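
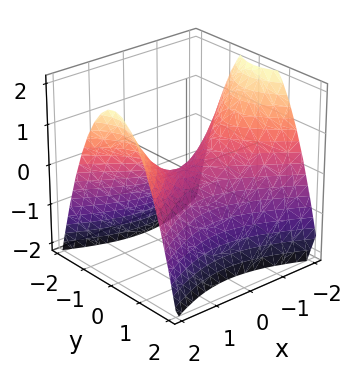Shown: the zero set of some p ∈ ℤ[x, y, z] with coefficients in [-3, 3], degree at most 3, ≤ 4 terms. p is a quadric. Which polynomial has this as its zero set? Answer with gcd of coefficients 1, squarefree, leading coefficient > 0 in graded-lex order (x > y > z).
x^2 - 2*y^2 - 2*z

First, deg p = 2. A saddle surface; a quadric.
Then, symmetries: it's symmetric under x → −x, forcing even powers of x; it's symmetric under y → −y, forcing even powers of y.
Then, from the axis intercepts and sections: it crosses the x-axis at the gridline x = 0; it meets the z-axis at z = 0 (among the integer gridlines); it crosses the y-axis at the gridline y = 0.
Finally, solving for integer coefficients yields p as stated.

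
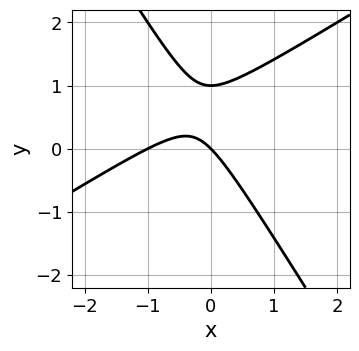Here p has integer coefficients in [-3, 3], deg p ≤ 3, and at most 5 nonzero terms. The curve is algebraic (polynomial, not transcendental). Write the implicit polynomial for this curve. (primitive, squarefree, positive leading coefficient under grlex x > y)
x^2 - x*y - y^2 + x + y

First, the degree is 2 — no degree-1 curve has this shape.
Next, observable constraints: among the integer gridlines, it crosses the y-axis at y ∈ {0, 1}; the x-axis gridline crossings are at x ∈ {-1, 0}.
Finally, putting this together gives p.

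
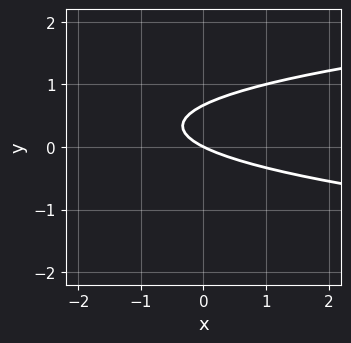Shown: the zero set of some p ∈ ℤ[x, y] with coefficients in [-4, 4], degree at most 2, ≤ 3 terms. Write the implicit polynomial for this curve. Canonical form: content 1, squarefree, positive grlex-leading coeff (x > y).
3*y^2 - x - 2*y

1. The degree is 2 — a generic line meets the curve in up to 2 points.
2. From the axis intercepts and sections: one y-axis crossing is at y = 0; it crosses the x-axis at the gridline x = 0.
3. Solving for integer coefficients yields p as stated.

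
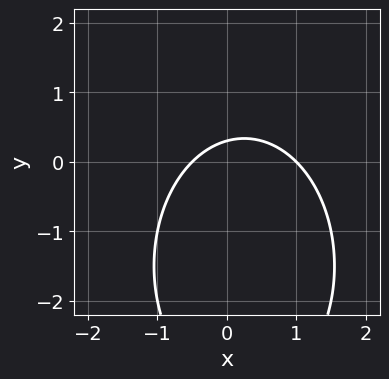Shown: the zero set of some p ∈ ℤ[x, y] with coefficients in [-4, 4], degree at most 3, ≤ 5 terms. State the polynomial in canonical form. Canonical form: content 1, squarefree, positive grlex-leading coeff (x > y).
1. The degree is 2 — no degree-1 curve has this shape.
2. Checking where it meets the axes: it crosses the x-axis at the gridline x = 1.
3. Matching integer coefficients to the picture gives p.

2*x^2 + y^2 - x + 3*y - 1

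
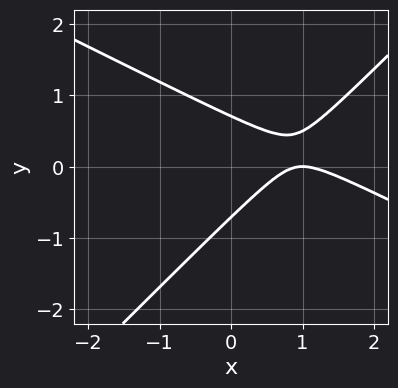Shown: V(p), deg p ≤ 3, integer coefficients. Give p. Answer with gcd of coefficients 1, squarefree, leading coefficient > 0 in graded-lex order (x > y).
x^2 + x*y - 2*y^2 - 2*x + 1

1. Degree: a generic line meets the curve in up to 2 points, so deg p = 2.
2. Reading off the gridlines: one x-axis crossing is at x = 1.
3. These observations pin down the coefficients.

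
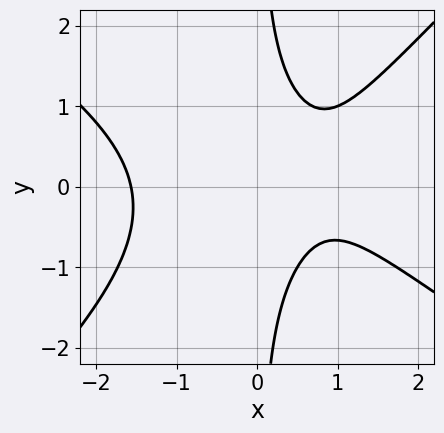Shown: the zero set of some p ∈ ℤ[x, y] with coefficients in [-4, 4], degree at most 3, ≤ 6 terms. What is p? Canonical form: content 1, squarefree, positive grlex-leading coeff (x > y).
2*x^3 + x^2*y - 3*x*y^2 - 3*x + 3

1. Degree: no degree-2 curve has this shape, so deg p = 3.
2. Observable constraints: no y-intercept at any integer in the box.
3. The integer polynomial consistent with all of this is the stated p.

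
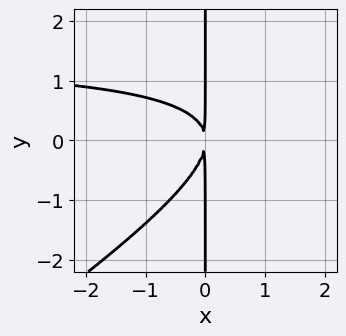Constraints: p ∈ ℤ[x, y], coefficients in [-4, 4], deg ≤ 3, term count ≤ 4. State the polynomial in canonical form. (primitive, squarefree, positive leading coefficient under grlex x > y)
First, the degree is 3 — no degree-2 curve has this shape.
Next, reading off the gridlines: every point of the y-axis in the box is on the curve.
Finally, assembling these constraints gives the stated polynomial.

2*x^2*y - 3*x*y^2 - 3*x^2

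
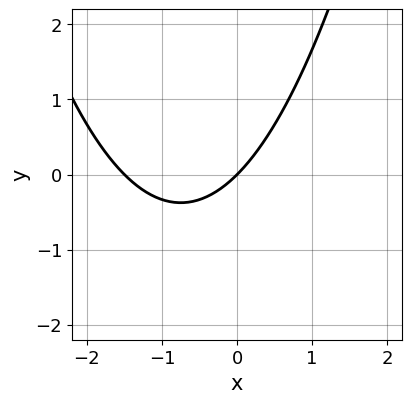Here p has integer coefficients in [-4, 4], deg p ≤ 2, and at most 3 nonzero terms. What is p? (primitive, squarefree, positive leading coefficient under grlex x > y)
2*x^2 + 3*x - 3*y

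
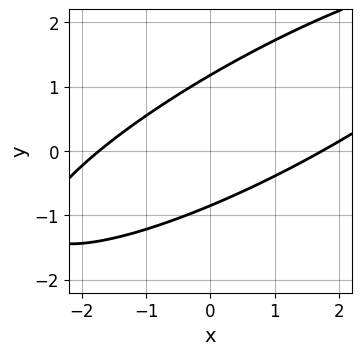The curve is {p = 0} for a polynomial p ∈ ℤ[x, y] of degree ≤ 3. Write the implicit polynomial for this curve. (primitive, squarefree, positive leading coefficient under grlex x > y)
x^2 - 3*x*y + 3*y^2 - y - 3

(a) The degree is 2 — no degree-1 curve has this shape.
(b) The integer polynomial consistent with all of this is the stated p.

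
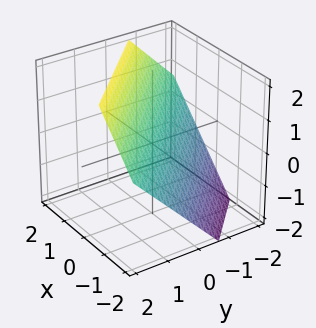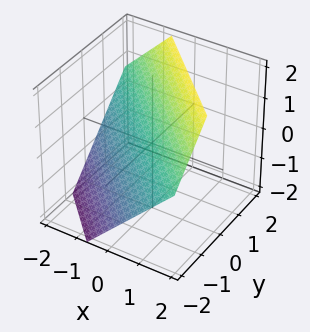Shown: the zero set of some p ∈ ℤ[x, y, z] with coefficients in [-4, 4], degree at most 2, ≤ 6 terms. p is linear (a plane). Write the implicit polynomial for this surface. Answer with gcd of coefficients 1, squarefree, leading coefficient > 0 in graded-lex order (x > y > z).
3*x + 3*y - 3*z + 2

First, deg p = 1. Every cross-section is a straight line — this is a plane.
Finally, matching integer coefficients to the picture gives p.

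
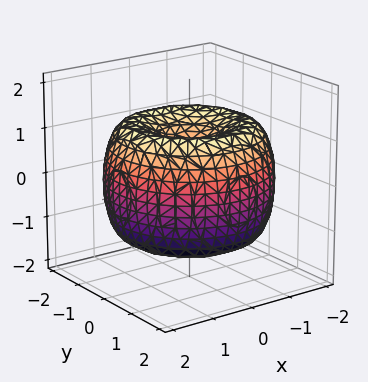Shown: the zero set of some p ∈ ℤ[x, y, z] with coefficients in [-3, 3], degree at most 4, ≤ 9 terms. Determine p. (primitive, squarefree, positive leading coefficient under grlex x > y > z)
x^4 + 2*x^2*y^2 + y^4 - 3*x^2 - 3*y^2 + 2*z^2 - 1

First, deg p = 4.
Then, symmetries: rotational symmetry about the z-axis ⇒ p depends on x, y only through x² + y².
Next, against the integer gridlines: a circular section at z = 1 has radius between 0 and 1.
Finally, putting this together gives p.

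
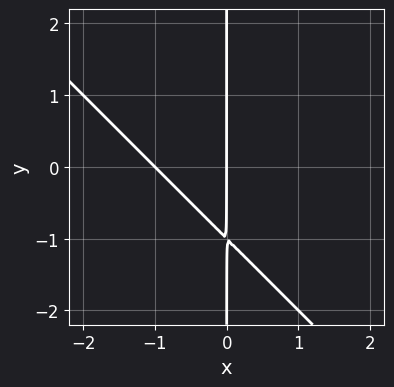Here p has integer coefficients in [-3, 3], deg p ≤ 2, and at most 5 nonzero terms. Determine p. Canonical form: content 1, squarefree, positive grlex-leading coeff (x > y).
x^2 + x*y + x

1. The degree is 2 — a generic line meets the curve in up to 2 points.
2. From the visible intercepts: the x-axis gridline crossings are at x ∈ {-1, 0}; the visible y-axis segment lies entirely on the curve.
3. Putting this together gives p.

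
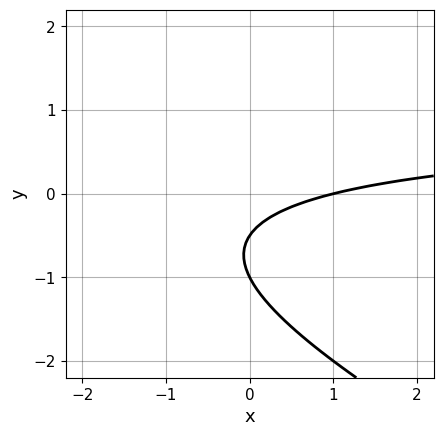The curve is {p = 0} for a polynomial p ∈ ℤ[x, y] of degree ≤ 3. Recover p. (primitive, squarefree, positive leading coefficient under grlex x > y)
1. deg p = 2. A generic line meets the curve in up to 2 points.
2. From the axis intercepts and sections: it meets the x-axis at x = 1 (among the integer gridlines); it meets the y-axis at y = -1 (among the integer gridlines).
3. The integer polynomial consistent with all of this is the stated p.

x*y + 2*y^2 - x + 3*y + 1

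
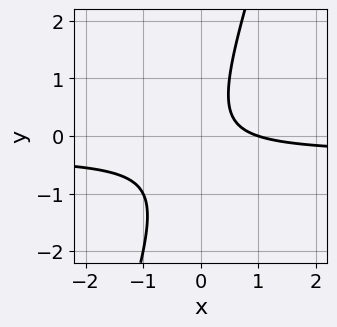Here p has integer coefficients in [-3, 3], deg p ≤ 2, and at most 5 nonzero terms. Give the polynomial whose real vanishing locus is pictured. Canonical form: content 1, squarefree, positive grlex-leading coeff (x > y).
deg p = 2. A generic line meets the curve in up to 2 points.
From the axis intercepts and sections: it misses every integer gridline on the y-axis; it crosses the x-axis at the gridline x = 1.
Fitting integer coefficients to these (and the overall shape) gives p.

3*x*y - y^2 + x - 1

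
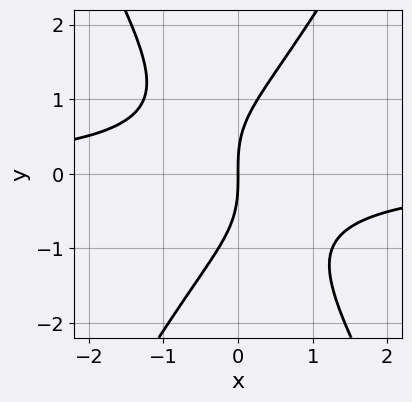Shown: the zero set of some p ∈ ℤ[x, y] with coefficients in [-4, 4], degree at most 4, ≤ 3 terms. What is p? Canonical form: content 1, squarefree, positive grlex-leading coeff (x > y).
3*x^2*y - y^3 + 3*x

deg p = 3. A generic line meets the curve in up to 3 points.
Observable constraints: one x-axis crossing is at x = 0; one y-axis crossing is at y = 0.
Solving for integer coefficients yields p as stated.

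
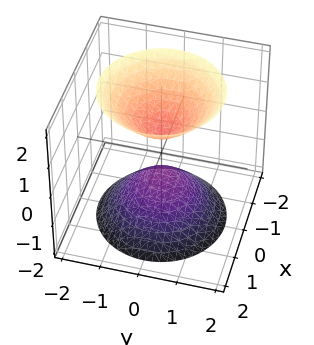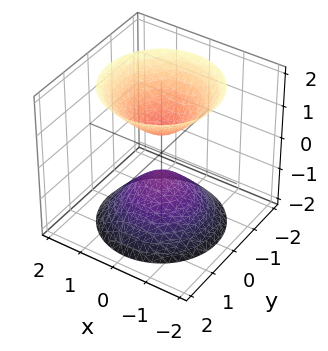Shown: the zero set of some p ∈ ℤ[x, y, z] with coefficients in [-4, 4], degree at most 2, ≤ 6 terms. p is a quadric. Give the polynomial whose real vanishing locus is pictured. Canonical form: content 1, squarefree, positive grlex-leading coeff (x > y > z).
I count 2 distinct pieces.
Degree: two sheets facing apart; a quadric, so deg p = 2.
Symmetries: mirror symmetry z ↦ −z ⇒ only even powers of z; every cross-section ⟂ z is a circle, so x, y appear only via x² + y².
From the visible intercepts: a circular section at z = -2 has radius between 1 and 2; the surface avoids every integer x-axis point in the box; no y-intercept at any integer in the box.
Fitting integer coefficients to these (and the overall shape) gives p.

3*x^2 + 3*y^2 - 2*z^2 + 1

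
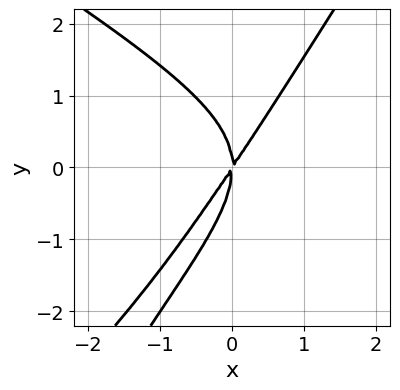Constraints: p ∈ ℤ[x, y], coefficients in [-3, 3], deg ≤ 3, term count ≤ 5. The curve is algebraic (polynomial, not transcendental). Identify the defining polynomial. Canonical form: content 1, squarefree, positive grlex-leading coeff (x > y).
x^3 - 2*x*y^2 + y^3 - 3*x^2 + 2*x*y

1. deg p = 3. A generic line meets the curve in up to 3 points.
2. Against the integer gridlines: it crosses the y-axis at the gridline y = 0; it crosses the x-axis at the gridline x = 0.
3. Matching integer coefficients to the picture gives p.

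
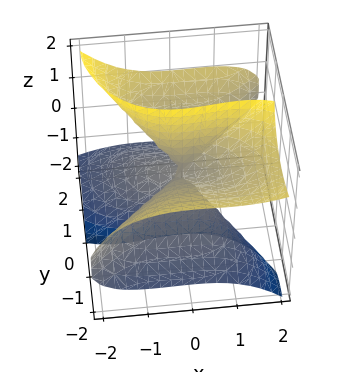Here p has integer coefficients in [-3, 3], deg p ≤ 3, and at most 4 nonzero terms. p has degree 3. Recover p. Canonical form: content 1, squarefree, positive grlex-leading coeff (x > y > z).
x^3 - x^2*z - y^3 + 3*y*z^2

deg p = 3. The shape is more complex than any degree-2 surface.
Observable constraints: it meets the y-axis at y = 0 (among the integer gridlines); one x-axis crossing is at x = 0.
Fitting integer coefficients to these (and the overall shape) gives p. Check: (0, 0, -1) on the z-axis lies on the surface, and p(0, 0, -1) = 0. ✓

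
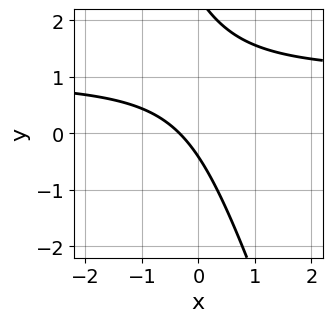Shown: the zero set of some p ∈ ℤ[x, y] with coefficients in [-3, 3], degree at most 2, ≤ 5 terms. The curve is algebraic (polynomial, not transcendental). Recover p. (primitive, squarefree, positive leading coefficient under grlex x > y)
3*x*y + y^2 - 3*x - 2*y - 1

Degree: the shape is more complex than any degree-1 curve, so deg p = 2.
The integer polynomial consistent with all of this is the stated p.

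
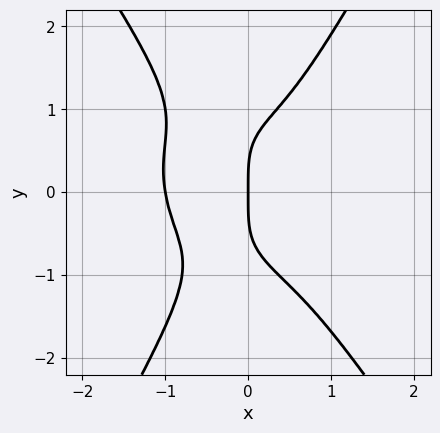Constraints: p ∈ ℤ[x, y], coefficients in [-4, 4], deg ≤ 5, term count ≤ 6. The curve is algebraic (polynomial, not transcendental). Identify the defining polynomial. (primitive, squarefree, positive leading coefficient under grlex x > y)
2*x^4 + x^3*y + 2*x^2*y^2 - y^4 + 2*x

1. deg p = 4.
2. From the axis intercepts and sections: it meets the y-axis at y = 0 (among the integer gridlines); among the integer gridlines, it crosses the x-axis at x ∈ {-1, 0}.
3. Matching integer coefficients to the picture gives p.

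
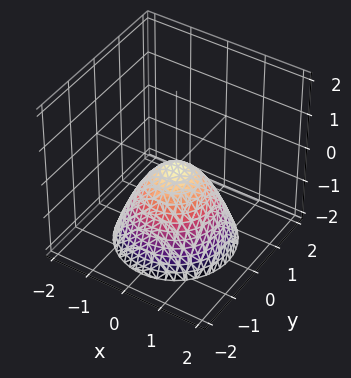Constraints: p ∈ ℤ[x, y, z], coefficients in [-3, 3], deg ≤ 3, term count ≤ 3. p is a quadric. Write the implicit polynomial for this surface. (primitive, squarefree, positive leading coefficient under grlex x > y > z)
x^2 + y^2 + z

The degree is 2 — a paraboloid; a quadric.
By symmetry, the z-axis is an axis of rotation, so x and y enter only as x² + y².
From the axis intercepts and sections: a circular section at z = -2 has radius between 1 and 2; one y-axis crossing is at y = 0.
The integer polynomial consistent with all of this is the stated p.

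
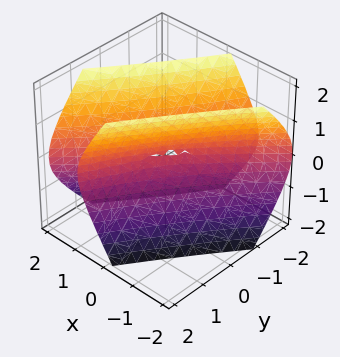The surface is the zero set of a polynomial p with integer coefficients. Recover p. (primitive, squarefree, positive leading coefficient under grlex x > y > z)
2*x^2 - 3*x*y + y^2 - z^2

deg p = 2. No degree-1 surface has this shape.
Against the integer gridlines: it meets the x-axis at x = 0 (among the integer gridlines); it meets the y-axis at y = 0 (among the integer gridlines); one z-axis crossing is at z = 0.
These observations pin down the coefficients.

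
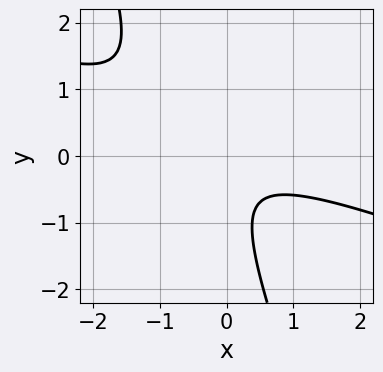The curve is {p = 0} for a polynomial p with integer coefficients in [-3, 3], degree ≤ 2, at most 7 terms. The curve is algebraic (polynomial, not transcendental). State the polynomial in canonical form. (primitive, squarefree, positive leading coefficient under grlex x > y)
1. Degree: no degree-1 curve has this shape, so deg p = 2.
2. Observable constraints: no x-intercept at any integer in the box; the curve avoids every integer y-axis point in the box.
3. These observations pin down the coefficients.

x^2 + 3*x*y + y^2 + y + 1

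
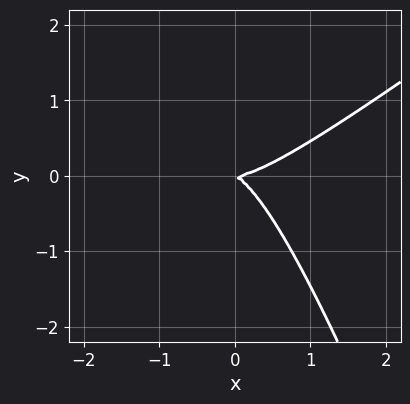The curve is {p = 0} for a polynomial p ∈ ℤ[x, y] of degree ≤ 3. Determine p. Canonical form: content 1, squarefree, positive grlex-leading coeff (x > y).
2*x^3 - 2*x^2*y - x*y^2 - x*y - 2*y^2

1. deg p = 3. A generic line meets the curve in up to 3 points.
2. Checking where it meets the axes: it meets the x-axis at x = 0 (among the integer gridlines); it meets the y-axis at y = 0 (among the integer gridlines).
3. Together with the visible shape, these determine p as stated.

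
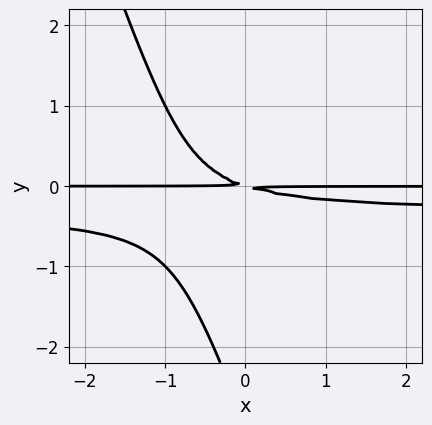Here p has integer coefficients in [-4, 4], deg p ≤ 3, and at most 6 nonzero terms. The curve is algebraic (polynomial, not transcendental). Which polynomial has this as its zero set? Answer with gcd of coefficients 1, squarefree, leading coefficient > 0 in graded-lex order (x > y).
First, deg p = 3. No degree-2 curve has this shape.
Next, observable constraints: the visible x-axis segment lies entirely on the curve.
Finally, the integer polynomial consistent with all of this is the stated p.

3*x*y^2 + y^3 + x*y + 3*y^2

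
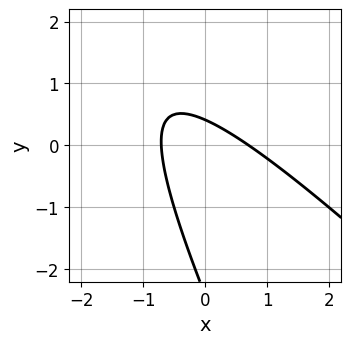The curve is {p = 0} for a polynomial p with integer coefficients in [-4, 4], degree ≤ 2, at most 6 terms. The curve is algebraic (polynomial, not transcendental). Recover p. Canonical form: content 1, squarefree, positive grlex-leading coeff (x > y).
(a) deg p = 2. The shape is more complex than any degree-1 curve.
(b) Solving for integer coefficients yields p as stated.

2*x^2 + 3*x*y + y^2 + 2*y - 1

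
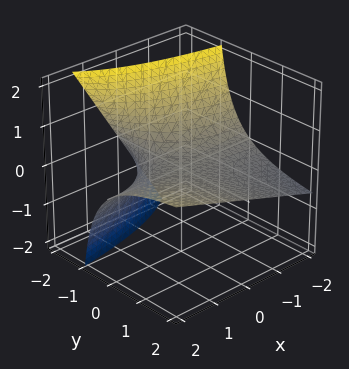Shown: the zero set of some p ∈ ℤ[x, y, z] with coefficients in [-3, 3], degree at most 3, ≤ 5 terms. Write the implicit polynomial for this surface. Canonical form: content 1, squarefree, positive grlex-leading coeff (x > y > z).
deg p = 2. The shape is more complex than any degree-1 surface.
Reading off the gridlines: it meets the z-axis at z = 0 (among the integer gridlines); every point of the x-axis in the box is on the surface.
Assembling these constraints gives the stated polynomial. Check: (0, 2, 0) on the y-axis lies on the surface, and p(0, 2, 0) = 0. ✓

x*y - 2*y*z - 3*z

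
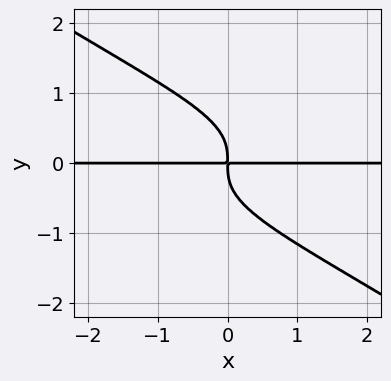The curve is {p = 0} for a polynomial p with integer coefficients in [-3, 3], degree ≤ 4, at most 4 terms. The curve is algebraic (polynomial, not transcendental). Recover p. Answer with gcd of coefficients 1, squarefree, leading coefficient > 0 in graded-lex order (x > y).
2*x*y^3 + 3*y^4 + 2*x*y

(a) Degree: the shape is more complex than any degree-3 curve, so deg p = 4.
(b) Reading off the gridlines: every point of the x-axis in the box is on the curve.
(c) Assembling these constraints gives the stated polynomial.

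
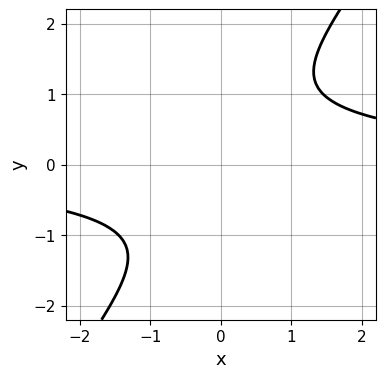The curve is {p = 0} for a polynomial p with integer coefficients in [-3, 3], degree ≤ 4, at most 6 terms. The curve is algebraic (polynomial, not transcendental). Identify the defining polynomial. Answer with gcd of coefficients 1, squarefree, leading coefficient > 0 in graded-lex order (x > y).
1. The degree is 4 — no degree-3 curve has this shape.
2. Against the integer gridlines: the curve avoids every integer x-axis point in the box; the curve avoids every integer y-axis point in the box.
3. Together with the visible shape, these determine p as stated.

x^2*y^2 + 2*x*y^3 - 2*y^4 - 3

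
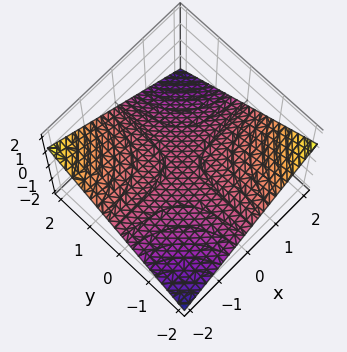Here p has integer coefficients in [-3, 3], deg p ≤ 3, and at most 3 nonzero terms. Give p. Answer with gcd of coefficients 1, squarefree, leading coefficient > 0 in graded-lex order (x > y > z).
Degree: a hyperbolic paraboloid; a quadric, so deg p = 2.
Checking where it meets the axes: every point of the y-axis in the box is on the surface; one z-axis crossing is at z = 0.
Solving for integer coefficients yields p as stated. Check: (2, 0, 0) on the x-axis lies on the surface, and p(2, 0, 0) = 0. ✓

x*y + 3*z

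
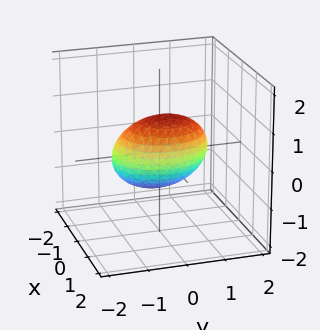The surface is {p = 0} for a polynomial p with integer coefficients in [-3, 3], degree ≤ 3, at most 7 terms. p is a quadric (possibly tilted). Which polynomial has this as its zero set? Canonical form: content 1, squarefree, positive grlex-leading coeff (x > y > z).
3*x^2 - 3*x*z + 2*y^2 + 3*z^2 - 3

1. The degree is 2 — no degree-1 surface has this shape.
2. Checking where it meets the axes: the x-axis gridline crossings are at x ∈ {-1, 1}; among the integer gridlines, it crosses the z-axis at z ∈ {-1, 1}.
3. Fitting integer coefficients to these (and the overall shape) gives p.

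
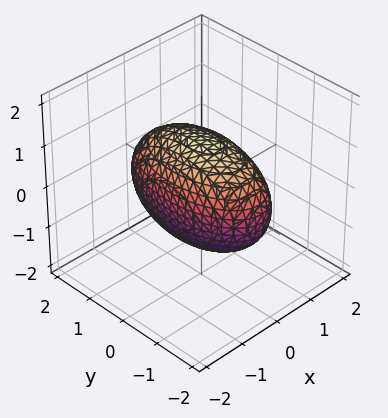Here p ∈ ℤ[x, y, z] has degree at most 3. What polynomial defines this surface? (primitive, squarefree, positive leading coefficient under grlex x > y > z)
3*x^2 + y^2 + 2*z^2 - 3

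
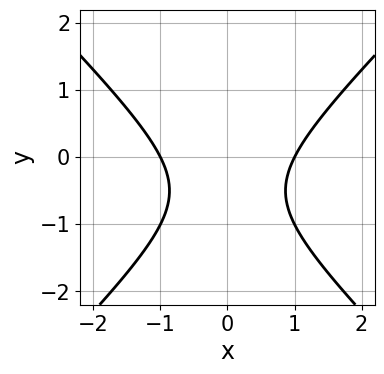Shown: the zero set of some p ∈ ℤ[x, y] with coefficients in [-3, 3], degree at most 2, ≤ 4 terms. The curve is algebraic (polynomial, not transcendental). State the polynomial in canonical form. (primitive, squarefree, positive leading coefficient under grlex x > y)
The degree is 2 — the shape is more complex than any degree-1 curve.
Symmetries: the x ↦ −x reflection is a symmetry, so x appears only in even powers.
From the axis intercepts and sections: no y-intercept at any integer in the box; the x-axis gridline crossings are at x ∈ {-1, 1}.
Matching integer coefficients to the picture gives p.

x^2 - y^2 - y - 1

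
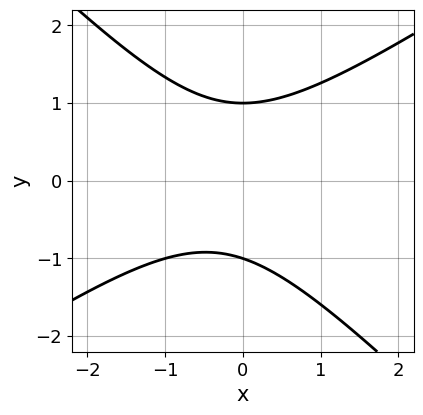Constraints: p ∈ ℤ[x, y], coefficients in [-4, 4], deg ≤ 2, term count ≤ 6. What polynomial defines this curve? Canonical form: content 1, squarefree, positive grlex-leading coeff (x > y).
First, the degree is 2 — no degree-1 curve has this shape.
Then, checking where it meets the axes: the y-axis gridline crossings are at y ∈ {-1, 1}; no x-intercept at any integer in the box.
Finally, matching integer coefficients to the picture gives p.

2*x^2 - x*y - 3*y^2 + x + 3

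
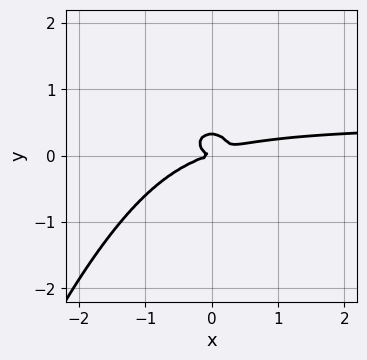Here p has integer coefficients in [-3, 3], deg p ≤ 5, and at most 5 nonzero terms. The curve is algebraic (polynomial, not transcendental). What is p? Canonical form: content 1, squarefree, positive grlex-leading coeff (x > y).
(a) The degree is 4 — a generic line meets the curve in up to 4 points.
(b) Reading off the gridlines: it crosses the x-axis at the gridline x = 0; it crosses the y-axis at the gridline y = 0.
(c) These observations pin down the coefficients.

2*x^3*y - x^3 + 2*x^2*y + 3*y^3 - y^2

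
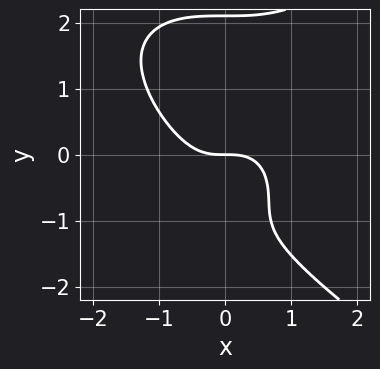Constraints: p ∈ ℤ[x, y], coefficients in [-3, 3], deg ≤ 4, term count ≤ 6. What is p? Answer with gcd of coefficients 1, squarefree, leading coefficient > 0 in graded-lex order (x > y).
y^4 - 3*x^3 - 3*y^2 - 3*y

First, the degree is 4 — no degree-3 curve has this shape.
Next, reading off the gridlines: it crosses the x-axis at the gridline x = 0; it crosses the y-axis at the gridline y = 0.
Finally, assembling these constraints gives the stated polynomial.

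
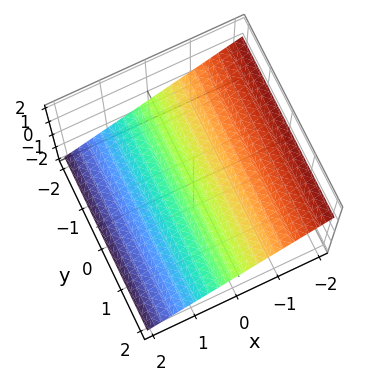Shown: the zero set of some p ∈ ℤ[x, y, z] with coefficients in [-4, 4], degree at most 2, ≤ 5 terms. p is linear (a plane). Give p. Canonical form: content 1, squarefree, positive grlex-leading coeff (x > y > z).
2*x + 3*z + 2

(a) The degree is 1 — the surface is flat (a plane).
(b) Observable constraints: it misses every integer gridline on the y-axis; it crosses the x-axis at the gridline x = -1.
(c) Putting this together gives p.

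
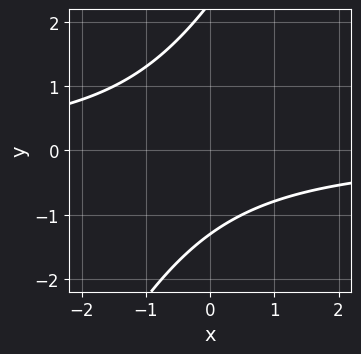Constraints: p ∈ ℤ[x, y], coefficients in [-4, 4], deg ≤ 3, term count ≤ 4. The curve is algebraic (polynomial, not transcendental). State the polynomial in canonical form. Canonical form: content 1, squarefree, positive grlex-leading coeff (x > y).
1. Degree: the shape is more complex than any degree-1 curve, so deg p = 2.
2. Against the integer gridlines: the curve avoids every integer x-axis point in the box.
3. Together with the visible shape, these determine p as stated.

2*x*y - y^2 + y + 3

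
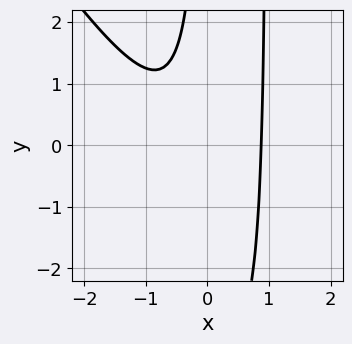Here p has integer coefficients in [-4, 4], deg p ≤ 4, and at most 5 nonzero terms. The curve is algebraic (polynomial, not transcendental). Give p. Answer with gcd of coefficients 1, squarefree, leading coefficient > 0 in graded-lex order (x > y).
3*x^3 + 2*x^2*y - 2*x*y - 2

1. deg p = 3.
2. From the visible intercepts: the curve avoids every integer y-axis point in the box.
3. These observations pin down the coefficients.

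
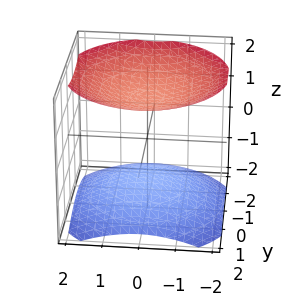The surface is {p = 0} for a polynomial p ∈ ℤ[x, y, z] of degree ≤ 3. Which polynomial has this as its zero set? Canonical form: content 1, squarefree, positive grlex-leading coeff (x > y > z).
1. I count 2 distinct pieces. They look like related sheets of one shape, so recover p as a whole.
2. The degree is 2 — a generic line meets the surface in up to 2 points.
3. By symmetry, every cross-section ⟂ z is a circle, so x, y appear only via x² + y².
4. From the visible intercepts: it misses every integer gridline on the x-axis; no y-intercept at any integer in the box.
5. Fitting integer coefficients to these (and the overall shape) gives p.

x^2 + y^2 - 2*z^2 + 3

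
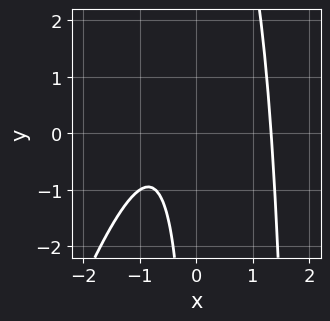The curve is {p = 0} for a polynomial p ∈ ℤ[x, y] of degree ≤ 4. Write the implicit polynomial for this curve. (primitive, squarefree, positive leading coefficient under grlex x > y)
(a) Degree: no degree-2 curve has this shape, so deg p = 3.
(b) From the axis intercepts and sections: the curve avoids every integer y-axis point in the box.
(c) Fitting integer coefficients to these (and the overall shape) gives p.

3*x^3 - x^2*y + 2*x*y - 3*x - 3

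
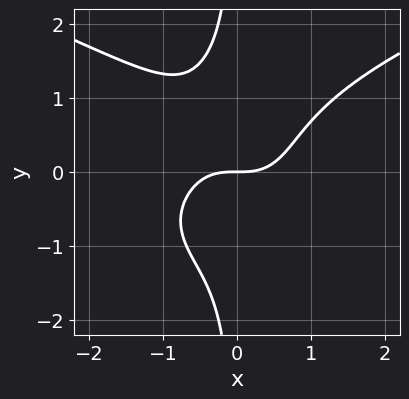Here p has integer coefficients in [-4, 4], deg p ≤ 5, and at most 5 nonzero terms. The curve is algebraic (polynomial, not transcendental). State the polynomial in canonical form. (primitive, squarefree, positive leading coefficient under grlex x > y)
x*y^3 - x^3 + y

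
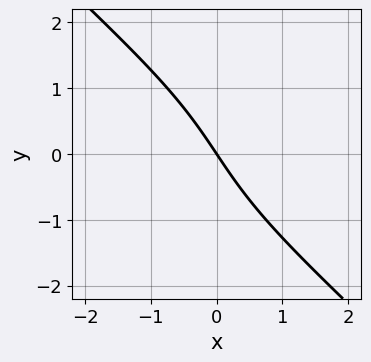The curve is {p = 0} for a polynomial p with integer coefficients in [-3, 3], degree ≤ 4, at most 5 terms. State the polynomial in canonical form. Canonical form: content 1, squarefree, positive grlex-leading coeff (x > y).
x*y^2 + y^3 + 3*x + 2*y

1. Degree: the shape is more complex than any degree-2 curve, so deg p = 3.
2. Reading off the gridlines: it crosses the x-axis at the gridline x = 0; it meets the y-axis at y = 0 (among the integer gridlines).
3. The integer polynomial consistent with all of this is the stated p.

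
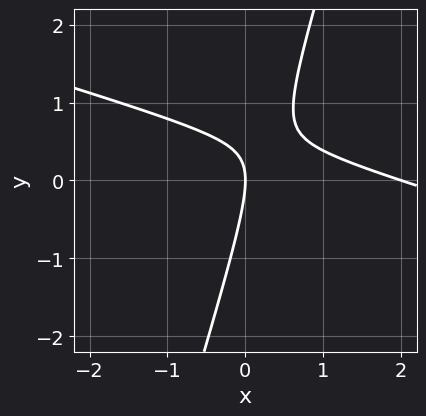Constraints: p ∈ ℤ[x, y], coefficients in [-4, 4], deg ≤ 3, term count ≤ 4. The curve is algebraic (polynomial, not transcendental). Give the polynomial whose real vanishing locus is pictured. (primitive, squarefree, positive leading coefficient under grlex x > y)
x^2 + 3*x*y - y^2 - 2*x

First, deg p = 2. A generic line meets the curve in up to 2 points.
Then, checking where it meets the axes: among the integer gridlines, it crosses the x-axis at x ∈ {0, 2}; one y-axis crossing is at y = 0.
Finally, matching integer coefficients to the picture gives p.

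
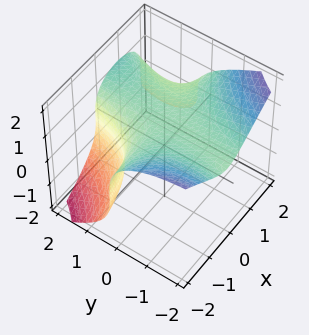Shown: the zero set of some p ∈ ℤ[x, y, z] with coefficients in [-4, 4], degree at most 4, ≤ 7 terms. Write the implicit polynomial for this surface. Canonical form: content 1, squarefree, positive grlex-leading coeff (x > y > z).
2*x^2*y - x*y^2 + 2*z^3 - x*y - 2

1. Degree: no degree-2 surface has this shape, so deg p = 3.
2. Against the integer gridlines: the surface avoids every integer x-axis point in the box; no y-intercept at any integer in the box; one z-axis crossing is at z = 1.
3. The integer polynomial consistent with all of this is the stated p.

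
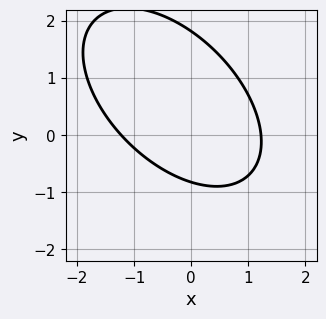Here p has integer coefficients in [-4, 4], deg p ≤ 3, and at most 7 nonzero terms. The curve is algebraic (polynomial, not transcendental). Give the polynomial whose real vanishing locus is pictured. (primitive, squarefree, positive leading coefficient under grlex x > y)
2*x^2 + 2*x*y + 2*y^2 - 2*y - 3

(a) deg p = 2. A generic line meets the curve in up to 2 points.
(b) Putting this together gives p.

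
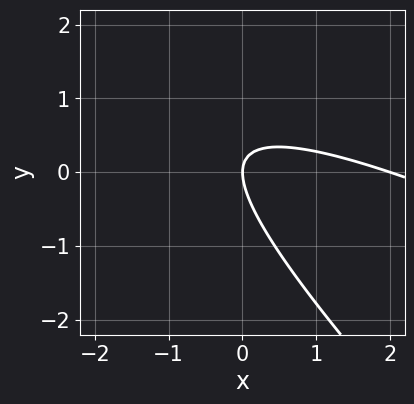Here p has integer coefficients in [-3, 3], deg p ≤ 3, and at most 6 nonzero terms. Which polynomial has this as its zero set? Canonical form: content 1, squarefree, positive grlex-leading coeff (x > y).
x^2 + 3*x*y + 2*y^2 - 2*x

First, the degree is 2 — no degree-1 curve has this shape.
Then, checking where it meets the axes: among the integer gridlines, it crosses the x-axis at x ∈ {0, 2}; it meets the y-axis at y = 0 (among the integer gridlines).
Finally, solving for integer coefficients yields p as stated.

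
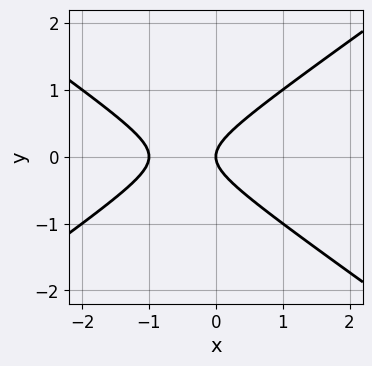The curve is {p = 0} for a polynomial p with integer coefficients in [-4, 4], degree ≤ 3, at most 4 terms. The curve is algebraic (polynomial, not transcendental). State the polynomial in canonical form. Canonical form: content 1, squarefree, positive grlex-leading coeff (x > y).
x^2 - 2*y^2 + x

First, the degree is 2 — a generic line meets the curve in up to 2 points.
Then, symmetries: the y ↦ −y reflection is a symmetry, so y appears only in even powers.
Next, observable constraints: it crosses the y-axis at the gridline y = 0; the x-axis gridline crossings are at x ∈ {-1, 0}.
Finally, assembling these constraints gives the stated polynomial.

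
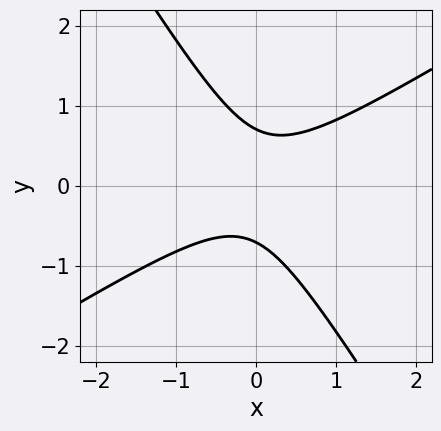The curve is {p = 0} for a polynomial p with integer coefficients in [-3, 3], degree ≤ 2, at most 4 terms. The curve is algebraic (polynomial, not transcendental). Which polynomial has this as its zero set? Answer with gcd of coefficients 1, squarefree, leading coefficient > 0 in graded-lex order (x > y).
deg p = 2. The shape is more complex than any degree-1 curve.
Reading off the gridlines: it misses every integer gridline on the x-axis.
Together with the visible shape, these determine p as stated.

2*x^2 - 2*x*y - 2*y^2 + 1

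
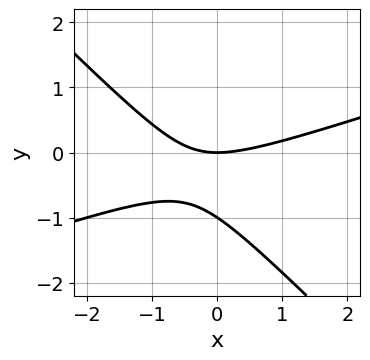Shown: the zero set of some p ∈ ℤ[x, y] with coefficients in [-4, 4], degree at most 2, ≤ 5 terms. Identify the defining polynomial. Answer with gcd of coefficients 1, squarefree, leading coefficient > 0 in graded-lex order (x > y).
x^2 - 2*x*y - 3*y^2 - 3*y

First, deg p = 2. No degree-1 curve has this shape.
Next, observable constraints: it meets the x-axis at x = 0 (among the integer gridlines); among the integer gridlines, it crosses the y-axis at y ∈ {-1, 0}.
Finally, putting this together gives p.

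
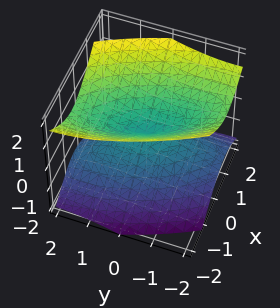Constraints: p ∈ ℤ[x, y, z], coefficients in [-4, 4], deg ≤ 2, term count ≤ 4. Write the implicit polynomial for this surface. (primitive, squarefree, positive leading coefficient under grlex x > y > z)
3*x^2 + 2*x*y + y^2 - 3*z^2

There are 2 components. Treating them together as one polynomial.
Degree: no degree-1 surface has this shape, so deg p = 2.
Reading off the gridlines: it crosses the z-axis at the gridline z = 0; it meets the x-axis at x = 0 (among the integer gridlines); one y-axis crossing is at y = 0.
The integer polynomial consistent with all of this is the stated p.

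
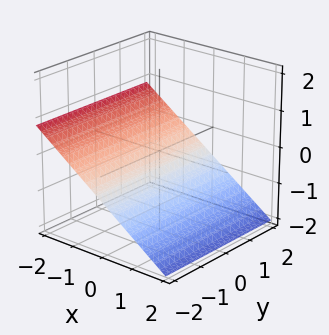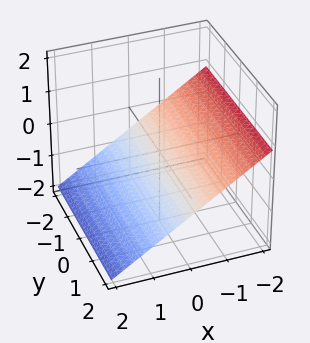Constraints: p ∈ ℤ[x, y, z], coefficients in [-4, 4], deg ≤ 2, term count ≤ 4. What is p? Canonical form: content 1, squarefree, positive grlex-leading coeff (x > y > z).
2*x + 3*z + 2

deg p = 1. Every cross-section is a straight line — this is a plane.
Observable constraints: one x-axis crossing is at x = -1; the surface avoids every integer y-axis point in the box.
The integer polynomial consistent with all of this is the stated p.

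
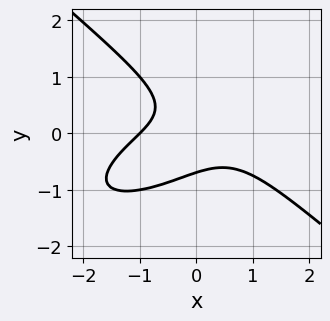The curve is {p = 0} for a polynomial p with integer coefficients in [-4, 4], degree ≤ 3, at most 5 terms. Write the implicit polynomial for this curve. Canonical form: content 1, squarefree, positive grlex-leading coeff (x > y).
First, deg p = 3. No degree-2 curve has this shape.
Then, against the integer gridlines: it meets the x-axis at x = -1 (among the integer gridlines).
Finally, fitting integer coefficients to these (and the overall shape) gives p.

x^3 - x^2*y + 3*y^3 + 2*x*y + 1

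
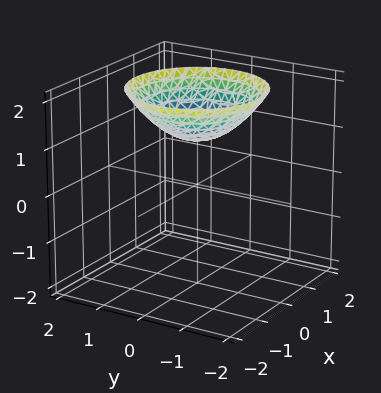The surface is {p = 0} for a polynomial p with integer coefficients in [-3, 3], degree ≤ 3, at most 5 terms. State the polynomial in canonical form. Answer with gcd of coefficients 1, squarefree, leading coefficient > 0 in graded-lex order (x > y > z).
x^2 + y^2 - 2*z + 2

1. Degree: a generic line meets the surface in up to 2 points, so deg p = 2.
2. Symmetries: the z-axis is an axis of rotation, so x and y enter only as x² + y².
3. Observable constraints: a circular section at z = 2 has radius between 1 and 2; one z-axis crossing is at z = 1.
4. Solving for integer coefficients yields p as stated.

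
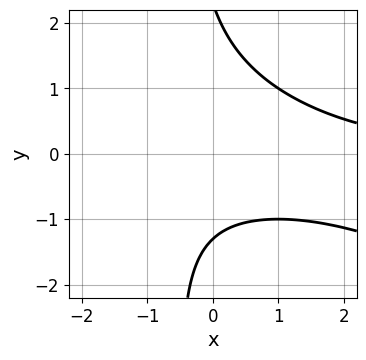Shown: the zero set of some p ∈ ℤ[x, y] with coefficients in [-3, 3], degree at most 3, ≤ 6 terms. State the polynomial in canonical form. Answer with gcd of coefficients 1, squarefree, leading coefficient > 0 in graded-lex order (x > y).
x^2*y + 2*x*y^2 + y^2 - y - 3

1. The degree is 3 — the shape is more complex than any degree-2 curve.
2. From the axis intercepts and sections: it misses every integer gridline on the x-axis.
3. Assembling these constraints gives the stated polynomial.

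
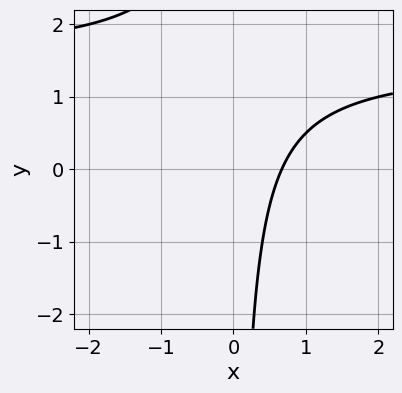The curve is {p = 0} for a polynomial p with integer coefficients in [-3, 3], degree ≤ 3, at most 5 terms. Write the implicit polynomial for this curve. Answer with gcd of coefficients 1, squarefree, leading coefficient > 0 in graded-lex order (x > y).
2*x*y - 3*x + 2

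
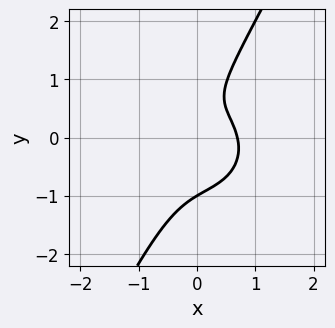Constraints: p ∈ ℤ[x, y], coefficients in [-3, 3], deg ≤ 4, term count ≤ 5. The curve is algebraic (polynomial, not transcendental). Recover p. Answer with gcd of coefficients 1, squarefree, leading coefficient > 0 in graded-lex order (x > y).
3*x^3 + 3*x*y^2 - 2*y^3 + y - 1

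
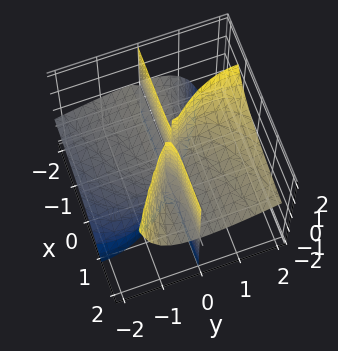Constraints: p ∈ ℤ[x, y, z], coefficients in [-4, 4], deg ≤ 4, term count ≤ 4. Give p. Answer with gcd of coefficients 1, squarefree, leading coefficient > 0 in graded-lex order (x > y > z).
First, the picture has 2 separate pieces.
Next, degree: no degree-2 surface has this shape, so deg p = 3.
Next, observable constraints: the visible x-axis segment lies entirely on the surface; it meets the y-axis at y = 0 (among the integer gridlines); every point of the z-axis in the box is on the surface.
Finally, matching integer coefficients to the picture gives p.

2*x*y*z - y^3 + 2*y^2*z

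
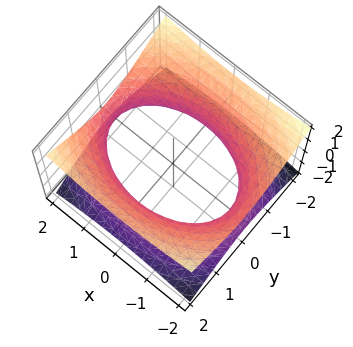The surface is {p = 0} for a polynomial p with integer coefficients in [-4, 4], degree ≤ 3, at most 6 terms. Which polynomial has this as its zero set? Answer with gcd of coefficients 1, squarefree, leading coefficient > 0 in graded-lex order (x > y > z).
1. The degree is 2 — one connected sheet with a waist; a quadric.
2. Symmetries: it's symmetric under y → −y, forcing even powers of y; the z ↦ −z reflection is a symmetry, so z appears only in even powers; mirror symmetry x ↦ −x ⇒ only even powers of x.
3. From the axis intercepts and sections: it misses every integer gridline on the z-axis.
4. These observations pin down the coefficients.

x^2 + 2*y^2 - 3*z^2 - 3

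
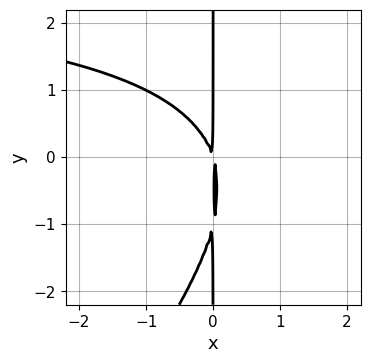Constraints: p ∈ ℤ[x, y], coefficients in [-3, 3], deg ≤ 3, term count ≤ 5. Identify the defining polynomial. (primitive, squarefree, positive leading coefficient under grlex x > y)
deg p = 3.
From the axis intercepts and sections: the visible y-axis segment lies entirely on the curve.
Fitting integer coefficients to these (and the overall shape) gives p.

x^2*y - x*y^2 - 3*x^2 - x*y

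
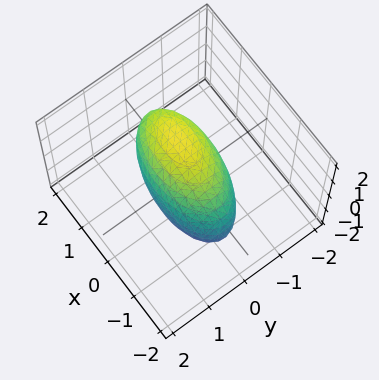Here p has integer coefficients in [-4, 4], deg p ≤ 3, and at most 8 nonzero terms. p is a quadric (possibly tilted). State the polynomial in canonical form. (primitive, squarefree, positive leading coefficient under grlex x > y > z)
x^2 - x*z + 3*y^2 + y*z + 2*z^2 - 2

First, the degree is 2 — no degree-1 surface has this shape.
Then, from the axis intercepts and sections: among the integer gridlines, it crosses the z-axis at z ∈ {-1, 1}.
Finally, matching integer coefficients to the picture gives p.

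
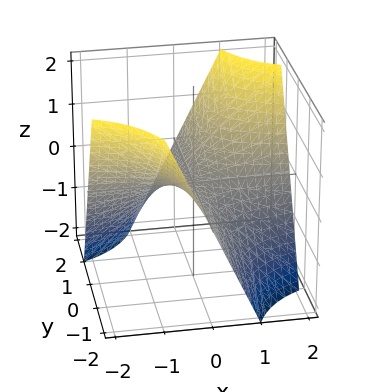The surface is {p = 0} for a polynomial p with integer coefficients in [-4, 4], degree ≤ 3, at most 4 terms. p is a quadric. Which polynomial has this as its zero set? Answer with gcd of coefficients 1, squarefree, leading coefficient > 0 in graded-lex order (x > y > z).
x*y - z

First, deg p = 2. A hyperbolic paraboloid; a quadric.
Then, against the integer gridlines: the visible x-axis segment lies entirely on the surface; it crosses the z-axis at the gridline z = 0; the visible y-axis segment lies entirely on the surface.
Finally, these observations pin down the coefficients.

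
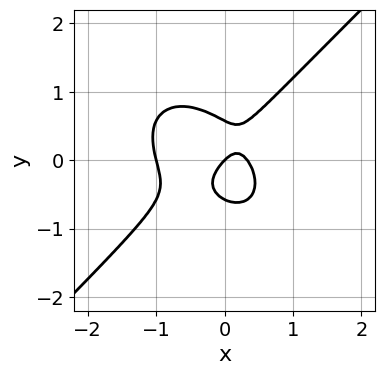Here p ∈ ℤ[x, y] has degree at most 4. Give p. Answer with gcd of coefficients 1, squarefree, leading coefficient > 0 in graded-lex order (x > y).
3*x^3 - 3*y^3 + 2*x^2 - x + y

Degree: the shape is more complex than any degree-2 curve, so deg p = 3.
From the visible intercepts: among the integer gridlines, it crosses the x-axis at x ∈ {-1, 0}; it crosses the y-axis at the gridline y = 0.
Assembling these constraints gives the stated polynomial.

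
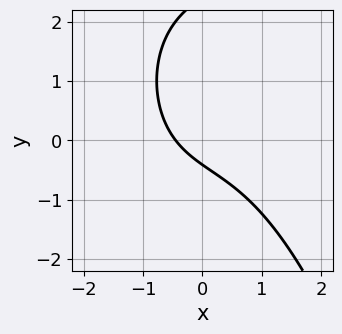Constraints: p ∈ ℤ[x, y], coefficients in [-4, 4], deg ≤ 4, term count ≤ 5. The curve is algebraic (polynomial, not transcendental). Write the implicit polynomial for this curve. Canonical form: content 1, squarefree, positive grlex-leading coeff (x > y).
x^3 - y^2 + 2*x + 2*y + 1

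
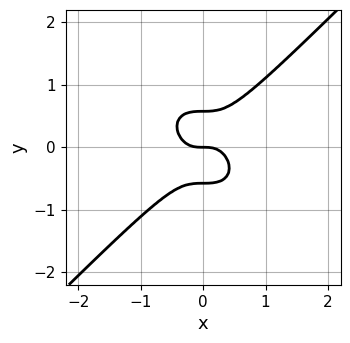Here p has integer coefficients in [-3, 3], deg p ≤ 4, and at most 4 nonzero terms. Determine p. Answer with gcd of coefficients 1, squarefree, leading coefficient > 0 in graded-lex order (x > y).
The degree is 3 — a generic line meets the curve in up to 3 points.
Checking where it meets the axes: it meets the x-axis at x = 0 (among the integer gridlines); it crosses the y-axis at the gridline y = 0.
These observations pin down the coefficients.

3*x^3 - 3*y^3 + y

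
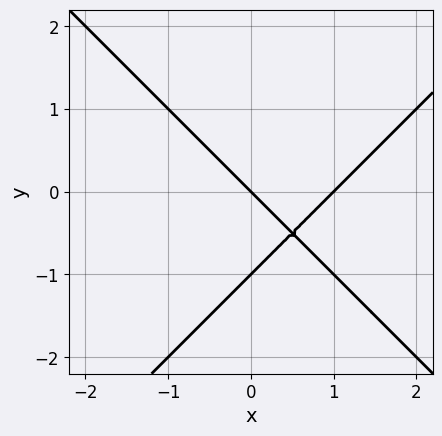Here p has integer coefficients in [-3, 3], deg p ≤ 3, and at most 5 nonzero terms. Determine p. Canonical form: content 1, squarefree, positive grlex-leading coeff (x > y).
The degree is 2 — no degree-1 curve has this shape.
Against the integer gridlines: the y-axis gridline crossings are at y ∈ {-1, 0}; among the integer gridlines, it crosses the x-axis at x ∈ {0, 1}.
Together with the visible shape, these determine p as stated.

x^2 - y^2 - x - y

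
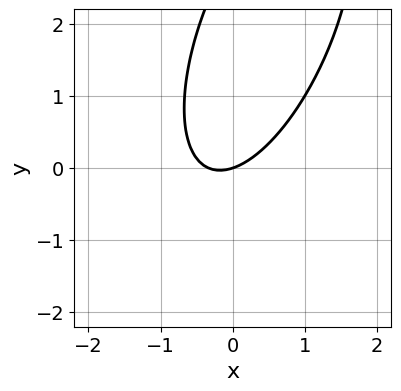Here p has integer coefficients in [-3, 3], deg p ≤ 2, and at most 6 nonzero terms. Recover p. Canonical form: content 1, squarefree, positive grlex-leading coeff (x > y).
1. The degree is 2 — no degree-1 curve has this shape.
2. Checking where it meets the axes: one x-axis crossing is at x = 0; it meets the y-axis at y = 0 (among the integer gridlines).
3. Matching integer coefficients to the picture gives p.

3*x^2 - 2*x*y + y^2 + x - 3*y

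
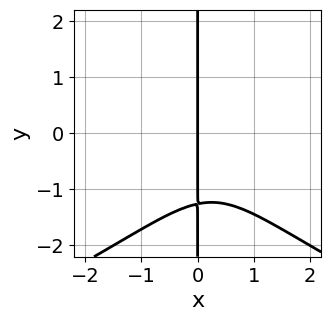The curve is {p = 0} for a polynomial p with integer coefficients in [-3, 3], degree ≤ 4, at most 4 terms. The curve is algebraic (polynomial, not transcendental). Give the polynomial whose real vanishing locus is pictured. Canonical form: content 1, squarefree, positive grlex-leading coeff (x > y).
x*y^3 + 2*x^3 - x^2 + 2*x

(a) The degree is 4 — no degree-3 curve has this shape.
(b) From the axis intercepts and sections: every point of the y-axis in the box is on the curve; it meets the x-axis at x = 0 (among the integer gridlines).
(c) Fitting integer coefficients to these (and the overall shape) gives p.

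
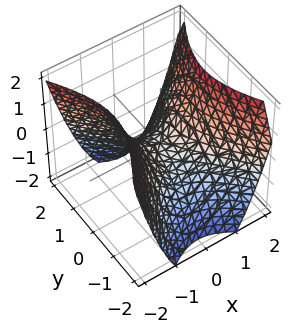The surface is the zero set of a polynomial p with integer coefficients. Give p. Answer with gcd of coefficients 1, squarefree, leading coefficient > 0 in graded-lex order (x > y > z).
3*x^2 - 2*y^2 - 3*z

(a) deg p = 2. A saddle surface; a quadric.
(b) Symmetries: mirror symmetry y ↦ −y ⇒ only even powers of y; mirror symmetry x ↦ −x ⇒ only even powers of x.
(c) Checking where it meets the axes: one y-axis crossing is at y = 0; it meets the x-axis at x = 0 (among the integer gridlines); it meets the z-axis at z = 0 (among the integer gridlines).
(d) The integer polynomial consistent with all of this is the stated p.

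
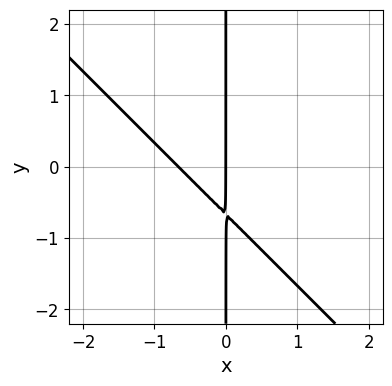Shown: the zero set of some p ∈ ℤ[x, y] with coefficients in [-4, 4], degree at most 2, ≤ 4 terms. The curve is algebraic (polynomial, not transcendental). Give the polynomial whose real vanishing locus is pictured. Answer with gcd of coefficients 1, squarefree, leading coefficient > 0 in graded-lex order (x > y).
First, the degree is 2 — a generic line meets the curve in up to 2 points.
Next, reading off the gridlines: it crosses the x-axis at the gridline x = 0; every point of the y-axis in the box is on the curve.
Finally, assembling these constraints gives the stated polynomial.

3*x^2 + 3*x*y + 2*x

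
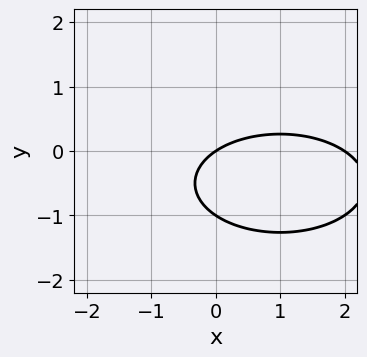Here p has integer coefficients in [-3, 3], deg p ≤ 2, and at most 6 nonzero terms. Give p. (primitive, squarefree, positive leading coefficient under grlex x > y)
x^2 + 3*y^2 - 2*x + 3*y

(a) deg p = 2. No degree-1 curve has this shape.
(b) Observable constraints: the y-axis gridline crossings are at y ∈ {-1, 0}; the x-axis gridline crossings are at x ∈ {0, 2}.
(c) Matching integer coefficients to the picture gives p.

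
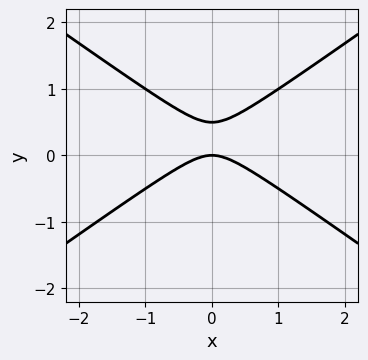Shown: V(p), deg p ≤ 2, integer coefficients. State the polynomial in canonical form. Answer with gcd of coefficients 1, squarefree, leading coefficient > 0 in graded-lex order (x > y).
x^2 - 2*y^2 + y

1. Degree: a generic line meets the curve in up to 2 points, so deg p = 2.
2. Symmetries: mirror symmetry x ↦ −x ⇒ only even powers of x.
3. Reading off the gridlines: it crosses the x-axis at the gridline x = 0; one y-axis crossing is at y = 0.
4. Matching integer coefficients to the picture gives p.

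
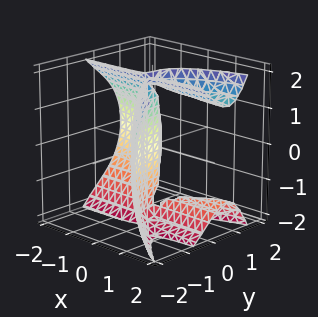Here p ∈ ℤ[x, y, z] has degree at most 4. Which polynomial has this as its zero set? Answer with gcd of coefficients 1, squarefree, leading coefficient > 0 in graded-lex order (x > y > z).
deg p = 3. The shape is more complex than any degree-2 surface.
From the visible intercepts: one y-axis crossing is at y = 0; the visible z-axis segment lies entirely on the surface.
Assembling these constraints gives the stated polynomial.

x*y^2 - x*z^2 + 2*y^3 - 3*x*y + 3*x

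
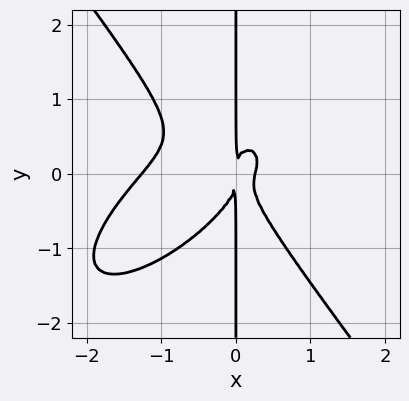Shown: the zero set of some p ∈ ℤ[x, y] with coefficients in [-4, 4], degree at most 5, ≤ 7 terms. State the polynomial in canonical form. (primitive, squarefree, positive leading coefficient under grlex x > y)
deg p = 4. The shape is more complex than any degree-3 curve.
From the axis intercepts and sections: every point of the y-axis in the box is on the curve.
The integer polynomial consistent with all of this is the stated p.

3*x^4 - 3*x^3*y + 3*x*y^3 + 3*x^3 - x^2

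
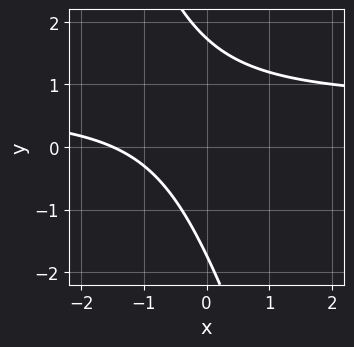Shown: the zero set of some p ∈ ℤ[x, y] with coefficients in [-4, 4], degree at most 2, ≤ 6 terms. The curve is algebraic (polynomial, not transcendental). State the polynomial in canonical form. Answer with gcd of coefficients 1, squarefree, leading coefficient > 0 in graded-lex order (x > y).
First, degree: a generic line meets the curve in up to 2 points, so deg p = 2.
Finally, solving for integer coefficients yields p as stated.

3*x*y + y^2 - 2*x - 3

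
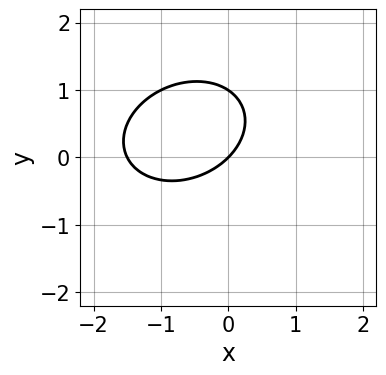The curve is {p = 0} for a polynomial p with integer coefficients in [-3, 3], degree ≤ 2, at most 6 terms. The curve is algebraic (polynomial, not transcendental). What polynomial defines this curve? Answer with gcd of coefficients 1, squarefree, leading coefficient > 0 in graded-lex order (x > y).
2*x^2 - x*y + 3*y^2 + 3*x - 3*y

Degree: the shape is more complex than any degree-1 curve, so deg p = 2.
Reading off the gridlines: the y-axis gridline crossings are at y ∈ {0, 1}; it crosses the x-axis at the gridline x = 0.
Fitting integer coefficients to these (and the overall shape) gives p.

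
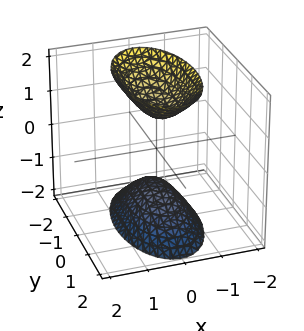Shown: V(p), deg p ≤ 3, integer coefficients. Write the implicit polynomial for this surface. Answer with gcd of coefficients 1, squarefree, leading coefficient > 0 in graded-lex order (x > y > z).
3*x^2 + y^2 - z^2 + 1

The picture has 2 separate pieces.
The degree is 2 — two separate bowl-shaped sheets opening away from each other; a quadric.
Symmetries: the x ↦ −x reflection is a symmetry, so x appears only in even powers; mirror symmetry z ↦ −z ⇒ only even powers of z; it's symmetric under y → −y, forcing even powers of y.
From the axis intercepts and sections: among the integer gridlines, it crosses the z-axis at z ∈ {-1, 1}; it misses every integer gridline on the x-axis; it misses every integer gridline on the y-axis.
Solving for integer coefficients yields p as stated.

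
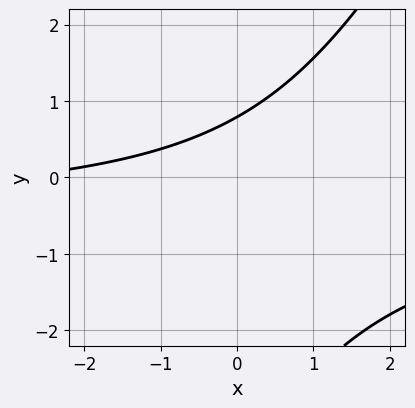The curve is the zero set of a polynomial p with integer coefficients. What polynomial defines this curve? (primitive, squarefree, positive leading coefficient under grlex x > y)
2*x*y - y^2 + x - 3*y + 3

1. Degree: no degree-1 curve has this shape, so deg p = 2.
2. Checking where it meets the axes: no x-intercept at any integer in the box.
3. The integer polynomial consistent with all of this is the stated p.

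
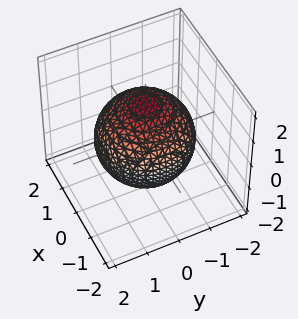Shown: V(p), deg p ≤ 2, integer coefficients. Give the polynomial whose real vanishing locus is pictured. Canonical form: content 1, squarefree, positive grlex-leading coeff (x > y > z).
x^2 + y^2 + z^2 - 2

1. The degree is 2 — no degree-1 surface has this shape.
2. Symmetry: the surface is invariant under rotation about z: p = q(x² + y², z).
3. Against the integer gridlines: a circular section at z = -1 has radius exactly 1.
4. Putting this together gives p.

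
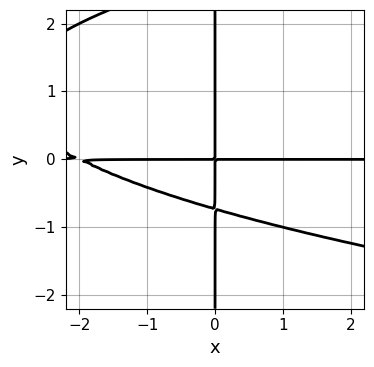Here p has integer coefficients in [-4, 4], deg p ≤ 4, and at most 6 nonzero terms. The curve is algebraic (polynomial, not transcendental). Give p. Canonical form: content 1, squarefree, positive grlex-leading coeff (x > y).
x*y^3 - x^2*y - 2*x*y^2 - 2*x*y

(a) The degree is 4 — a generic line meets the curve in up to 4 points.
(b) From the axis intercepts and sections: the visible y-axis segment lies entirely on the curve; the visible x-axis segment lies entirely on the curve.
(c) These observations pin down the coefficients.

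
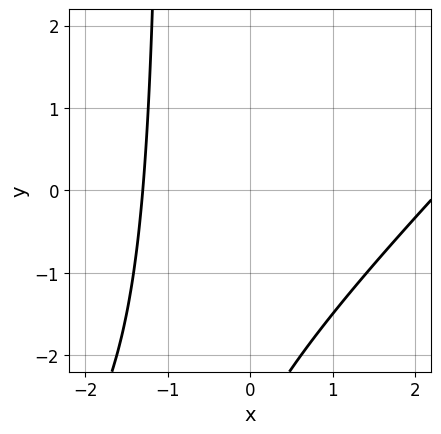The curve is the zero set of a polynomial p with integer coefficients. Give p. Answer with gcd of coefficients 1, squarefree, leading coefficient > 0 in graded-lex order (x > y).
1. deg p = 2.
2. Observable constraints: it misses every integer gridline on the y-axis.
3. Putting this together gives p.

x^2 - x*y - x - y - 3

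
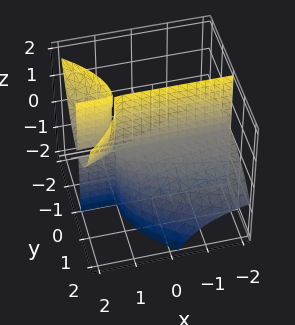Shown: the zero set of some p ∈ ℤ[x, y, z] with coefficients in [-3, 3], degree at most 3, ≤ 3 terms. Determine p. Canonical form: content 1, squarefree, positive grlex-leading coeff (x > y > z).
The picture has 3 separate pieces. They look like related sheets of one shape, so recover p as a whole.
deg p = 3. The shape is more complex than any degree-2 surface.
Observable constraints: every point of the x-axis in the box is on the surface; every point of the z-axis in the box is on the surface; it crosses the y-axis at the gridline y = 0.
Putting this together gives p.

3*x*y*z - 2*y^3 - 3*y*z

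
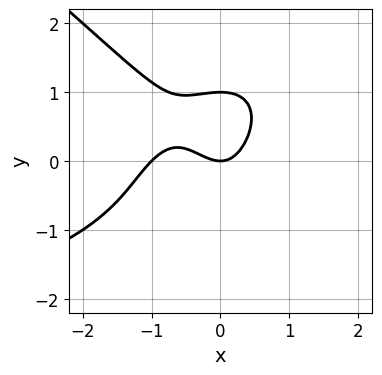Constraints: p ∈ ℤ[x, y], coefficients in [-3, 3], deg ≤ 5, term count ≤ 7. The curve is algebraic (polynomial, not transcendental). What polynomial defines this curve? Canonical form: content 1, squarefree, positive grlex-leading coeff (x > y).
1. The degree is 4 — the shape is more complex than any degree-3 curve.
2. Reading off the gridlines: the y-axis gridline crossings are at y ∈ {0, 1}; among the integer gridlines, it crosses the x-axis at x ∈ {-1, 0}.
3. Assembling these constraints gives the stated polynomial.

x^3*y + 2*y^4 + 3*x^3 + 3*x^2 - 2*y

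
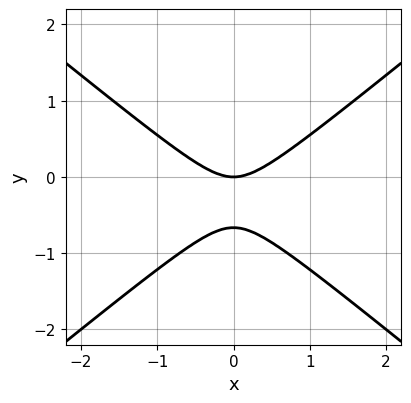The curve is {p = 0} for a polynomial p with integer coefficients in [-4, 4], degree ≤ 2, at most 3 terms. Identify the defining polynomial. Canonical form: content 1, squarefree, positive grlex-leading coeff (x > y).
2*x^2 - 3*y^2 - 2*y

1. The degree is 2 — a generic line meets the curve in up to 2 points.
2. Symmetries: the x ↦ −x reflection is a symmetry, so x appears only in even powers.
3. Checking where it meets the axes: it meets the x-axis at x = 0 (among the integer gridlines); it meets the y-axis at y = 0 (among the integer gridlines).
4. Putting this together gives p.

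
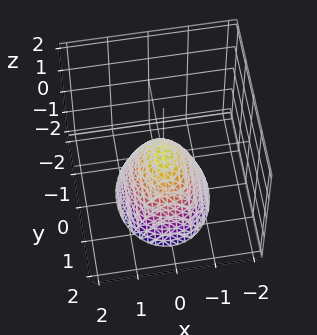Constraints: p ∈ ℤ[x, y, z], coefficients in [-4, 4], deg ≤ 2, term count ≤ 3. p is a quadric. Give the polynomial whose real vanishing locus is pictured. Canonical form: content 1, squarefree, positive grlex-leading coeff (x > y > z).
3*x^2 + 2*y^2 + 2*z

The degree is 2 — a paraboloid; a quadric.
Symmetries: mirror symmetry y ↦ −y ⇒ only even powers of y; it's symmetric under x → −x, forcing even powers of x.
From the visible intercepts: one z-axis crossing is at z = 0; it meets the x-axis at x = 0 (among the integer gridlines).
The integer polynomial consistent with all of this is the stated p.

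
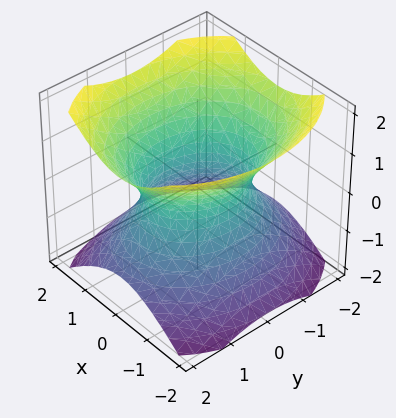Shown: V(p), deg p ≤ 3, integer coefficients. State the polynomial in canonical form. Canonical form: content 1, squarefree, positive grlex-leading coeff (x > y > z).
1. deg p = 2. One connected sheet with a waist; a quadric.
2. Symmetries: mirror symmetry x ↦ −x ⇒ only even powers of x; the z ↦ −z reflection is a symmetry, so z appears only in even powers; the y ↦ −y reflection is a symmetry, so y appears only in even powers.
3. Observable constraints: no z-intercept at any integer in the box; the x-axis gridline crossings are at x ∈ {-1, 1}.
4. Fitting integer coefficients to these (and the overall shape) gives p.

3*x^2 + 2*y^2 - 3*z^2 - 3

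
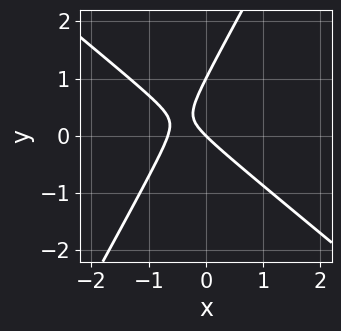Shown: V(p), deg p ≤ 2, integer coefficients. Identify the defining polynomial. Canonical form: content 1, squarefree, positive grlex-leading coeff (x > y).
deg p = 2. A generic line meets the curve in up to 2 points.
Reading off the gridlines: it crosses the x-axis at the gridline x = 0; among the integer gridlines, it crosses the y-axis at y ∈ {0, 1}.
Solving for integer coefficients yields p as stated.

3*x^2 + 2*x*y - 2*y^2 + 2*x + 2*y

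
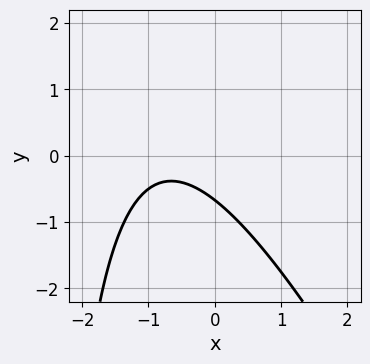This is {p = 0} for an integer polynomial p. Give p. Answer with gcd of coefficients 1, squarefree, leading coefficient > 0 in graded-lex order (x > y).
(a) Degree: no degree-1 curve has this shape, so deg p = 2.
(b) Reading off the gridlines: it misses every integer gridline on the x-axis.
(c) Putting this together gives p.

2*x^2 + x*y + 3*x + 3*y + 2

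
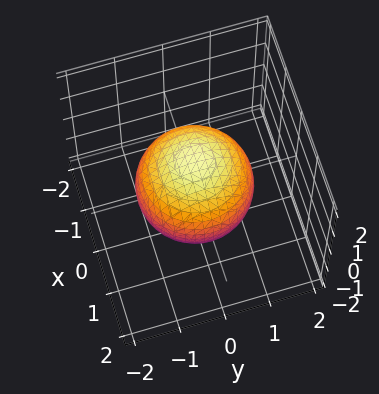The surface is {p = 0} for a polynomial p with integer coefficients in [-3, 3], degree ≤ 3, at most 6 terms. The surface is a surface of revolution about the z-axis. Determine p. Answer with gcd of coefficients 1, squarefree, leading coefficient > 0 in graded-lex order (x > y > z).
(a) The degree is 2 — the shape is more complex than any degree-1 surface.
(b) Symmetry: the surface is invariant under rotation about z: p = q(x² + y², z).
(c) Checking where it meets the axes: a circular section at z = 0 has radius between 1 and 2.
(d) The integer polynomial consistent with all of this is the stated p.

2*x^2 + 2*y^2 + 2*z^2 - 3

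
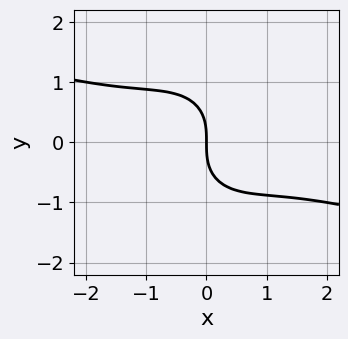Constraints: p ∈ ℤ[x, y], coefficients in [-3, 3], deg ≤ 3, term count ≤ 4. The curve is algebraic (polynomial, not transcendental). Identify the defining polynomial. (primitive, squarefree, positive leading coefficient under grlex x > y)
x^3 + 3*x^2*y + 2*y^3 + 3*x

First, the degree is 3 — the shape is more complex than any degree-2 curve.
Then, from the visible intercepts: it meets the x-axis at x = 0 (among the integer gridlines); it meets the y-axis at y = 0 (among the integer gridlines).
Finally, putting this together gives p.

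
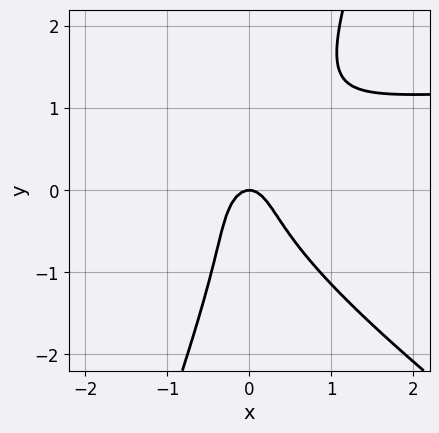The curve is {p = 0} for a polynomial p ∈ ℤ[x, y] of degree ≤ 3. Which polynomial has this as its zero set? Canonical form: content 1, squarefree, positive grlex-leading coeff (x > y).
2*x^2*y + 2*x*y^2 - y^3 - 3*x^2 - y

First, degree: no degree-2 curve has this shape, so deg p = 3.
Then, from the axis intercepts and sections: one y-axis crossing is at y = 0; one x-axis crossing is at x = 0.
Finally, putting this together gives p.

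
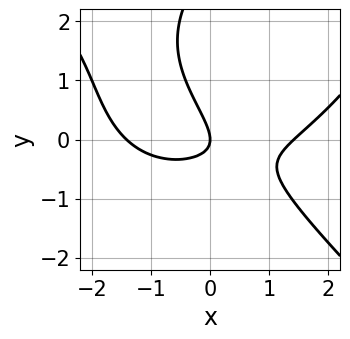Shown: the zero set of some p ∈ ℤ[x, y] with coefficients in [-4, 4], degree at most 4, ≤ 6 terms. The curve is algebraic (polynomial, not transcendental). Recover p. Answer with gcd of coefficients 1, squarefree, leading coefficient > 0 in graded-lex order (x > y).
x^3 + y^3 - 3*x*y - 3*y^2 - 2*x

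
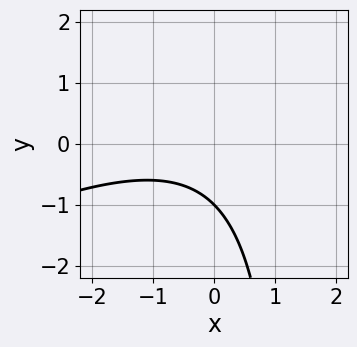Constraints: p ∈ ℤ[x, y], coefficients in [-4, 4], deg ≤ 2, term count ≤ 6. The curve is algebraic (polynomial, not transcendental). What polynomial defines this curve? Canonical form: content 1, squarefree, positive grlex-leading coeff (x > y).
First, deg p = 2. The shape is more complex than any degree-1 curve.
Then, checking where it meets the axes: it crosses the y-axis at the gridline y = -1; it misses every integer gridline on the x-axis.
Finally, matching integer coefficients to the picture gives p.

x^2 - 2*x*y + x + 3*y + 3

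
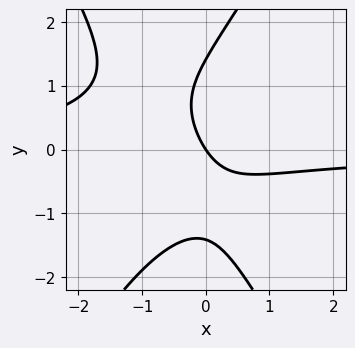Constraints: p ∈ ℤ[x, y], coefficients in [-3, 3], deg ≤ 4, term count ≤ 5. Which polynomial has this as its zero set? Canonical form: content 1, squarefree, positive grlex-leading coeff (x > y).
3*x^2*y - y^3 + 3*x*y + 3*x + 2*y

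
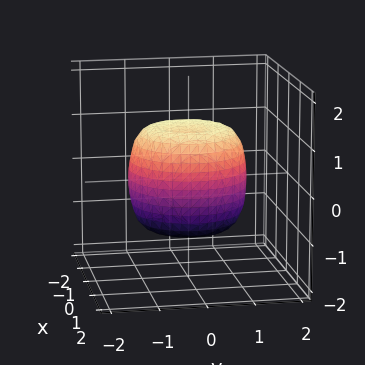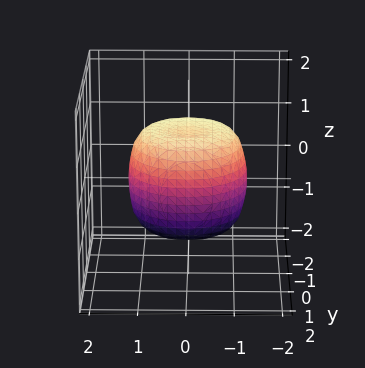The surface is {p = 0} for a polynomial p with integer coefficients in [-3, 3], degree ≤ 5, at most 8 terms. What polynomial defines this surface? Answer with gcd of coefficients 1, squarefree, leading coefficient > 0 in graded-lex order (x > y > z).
The degree is 4 — a generic line meets the surface in up to 4 points.
Symmetries: the surface is invariant under rotation about z: p = q(x² + y², z).
Reading off the gridlines: a circular section at z = 1 has radius exactly 1; among the integer gridlines, it crosses the z-axis at z ∈ {-1, 1}.
Putting this together gives p.

x^4 + 2*x^2*y^2 + y^4 - x^2 - y^2 + z^2 - 1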